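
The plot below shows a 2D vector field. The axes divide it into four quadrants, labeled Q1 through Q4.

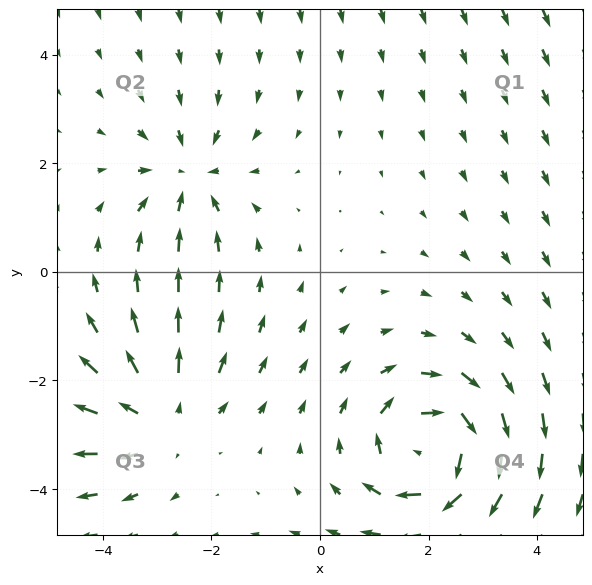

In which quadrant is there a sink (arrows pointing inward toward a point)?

The sink sits at approximately (-2.4, 1.7), which lies in quadrant Q2. The divergence there is about -3, negative as expected for a sink.

Q2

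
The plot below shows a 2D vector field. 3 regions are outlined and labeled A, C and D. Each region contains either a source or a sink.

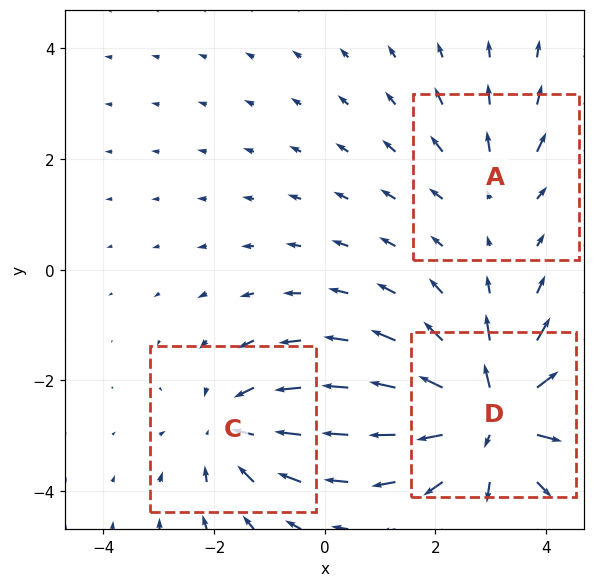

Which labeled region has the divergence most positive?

D

Divergence at each region's feature centre — A: about +2, C: about -3, D: about +5. Region D is most positive.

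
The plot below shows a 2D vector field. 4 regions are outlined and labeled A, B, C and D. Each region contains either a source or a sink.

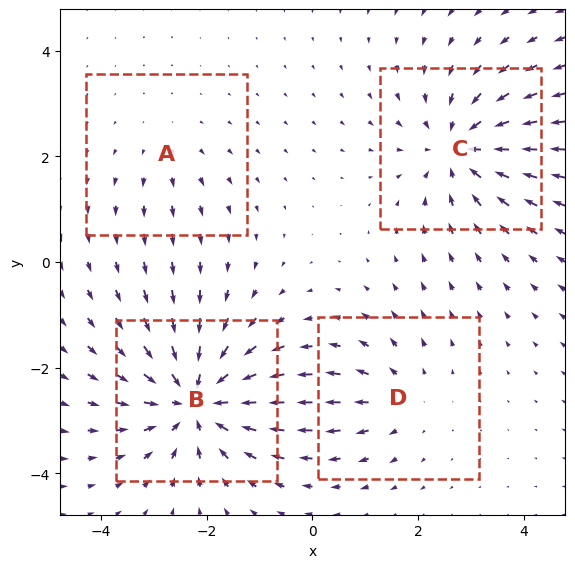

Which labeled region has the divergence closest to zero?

A

Divergence at each region's feature centre — A: about +2, B: about -6, C: about -5, D: about +3. Region A is closest to zero.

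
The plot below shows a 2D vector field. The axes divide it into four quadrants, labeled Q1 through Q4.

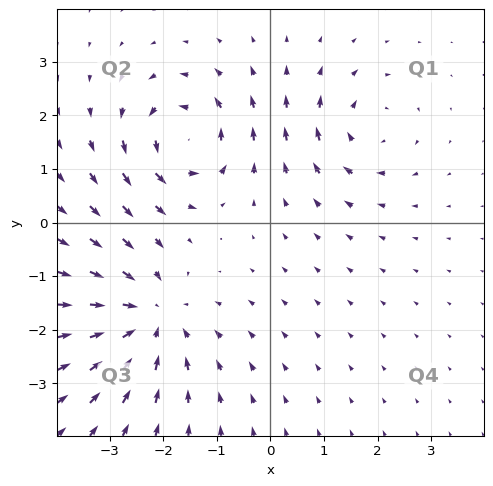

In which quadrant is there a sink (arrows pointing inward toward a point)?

Q3

The sink sits at approximately (-2.3, -1.8), which lies in quadrant Q3. The divergence there is about -4, negative as expected for a sink.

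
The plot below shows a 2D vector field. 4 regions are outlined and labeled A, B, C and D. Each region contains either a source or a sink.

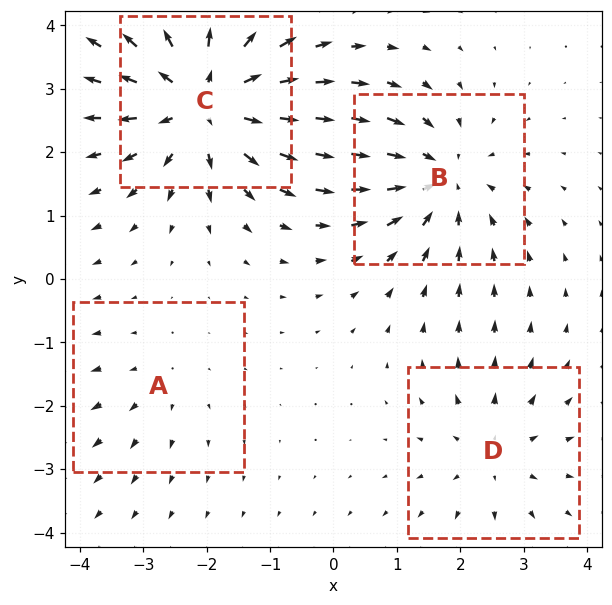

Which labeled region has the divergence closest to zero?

Divergence at each region's feature centre — A: about +2, B: about -5, C: about +7, D: about +3. Region A is closest to zero.

A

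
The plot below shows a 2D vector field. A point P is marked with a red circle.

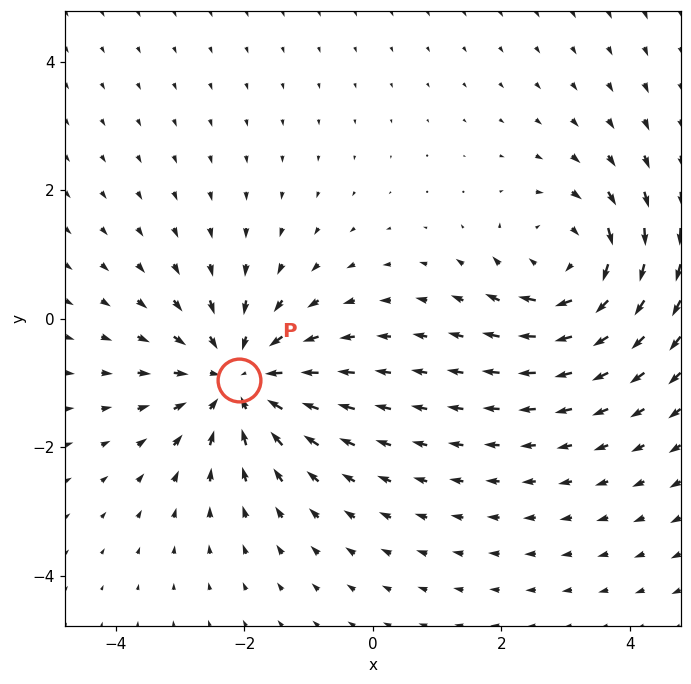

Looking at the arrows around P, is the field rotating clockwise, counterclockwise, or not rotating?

not rotating

Near P at (-2.1, -1.0) the arrows show no circulation. The curl there is ≈0.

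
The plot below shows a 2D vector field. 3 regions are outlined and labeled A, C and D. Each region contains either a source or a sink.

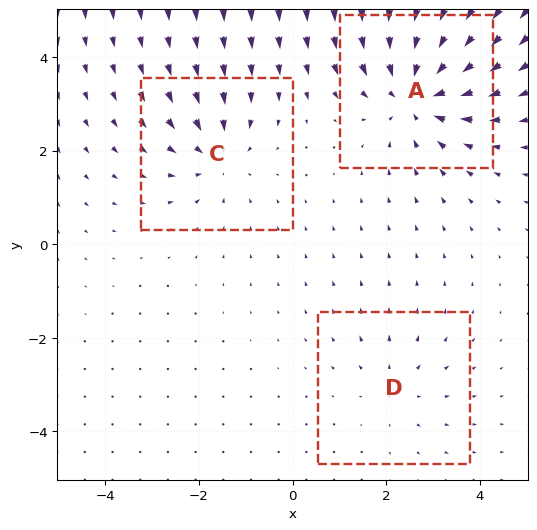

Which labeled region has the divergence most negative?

A

Divergence at each region's feature centre — A: about -5, C: about -3, D: about +2. Region A is most negative.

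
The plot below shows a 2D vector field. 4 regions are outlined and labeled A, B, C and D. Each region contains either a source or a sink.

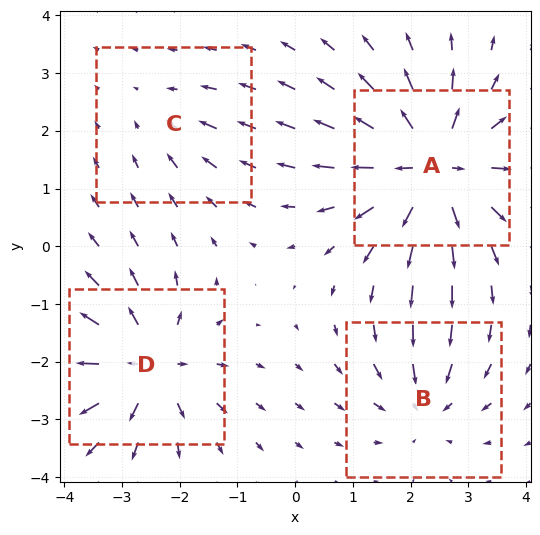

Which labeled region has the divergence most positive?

A

Divergence at each region's feature centre — A: about +7, B: about -4, C: about -2, D: about +6. Region A is most positive.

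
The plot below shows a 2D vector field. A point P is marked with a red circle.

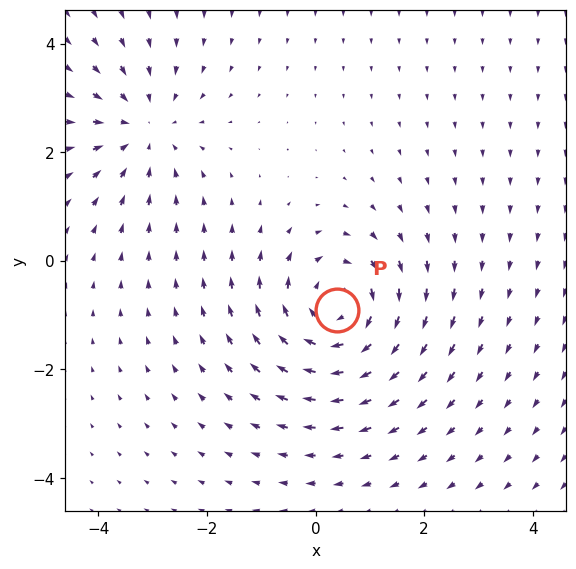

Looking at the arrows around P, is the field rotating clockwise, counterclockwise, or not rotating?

clockwise

Near P at (0.4, -0.9) the arrows circulate clockwise. The curl (z-component) there is about -4; negative curl means clockwise rotation.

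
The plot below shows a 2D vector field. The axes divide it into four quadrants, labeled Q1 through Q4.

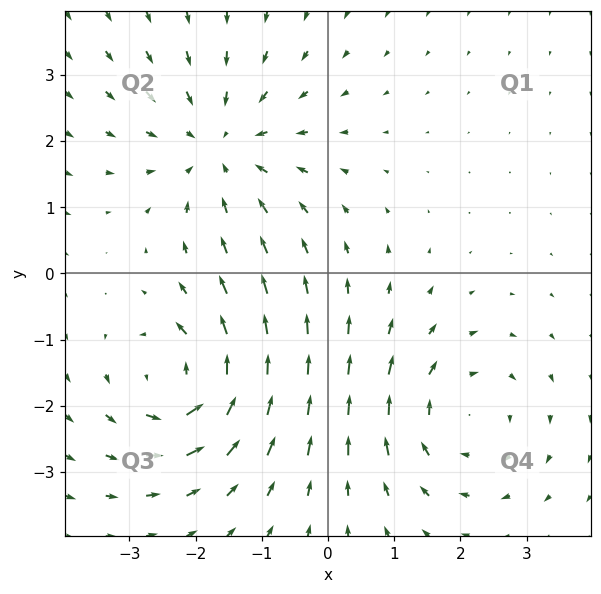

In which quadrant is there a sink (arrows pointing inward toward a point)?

Q2

The sink sits at approximately (-1.6, 1.9), which lies in quadrant Q2. The divergence there is about -4, negative as expected for a sink.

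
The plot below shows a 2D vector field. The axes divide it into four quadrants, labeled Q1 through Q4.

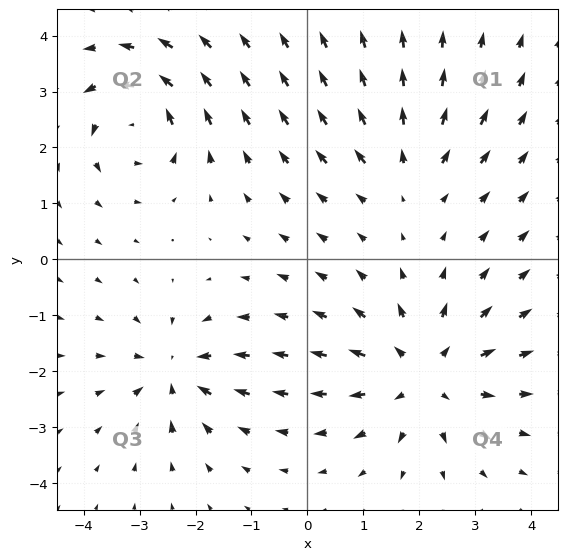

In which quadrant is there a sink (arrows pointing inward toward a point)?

Q3

The sink sits at approximately (-2.4, -2.0), which lies in quadrant Q3. The divergence there is about -4, negative as expected for a sink.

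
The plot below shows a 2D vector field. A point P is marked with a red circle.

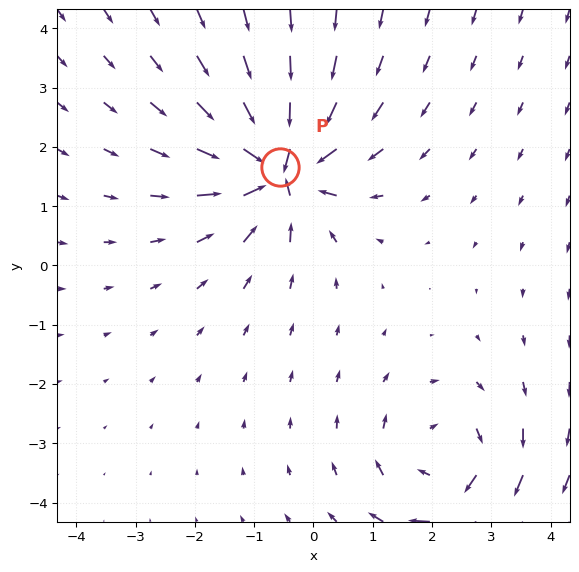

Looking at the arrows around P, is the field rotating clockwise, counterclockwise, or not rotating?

Near P at (-0.6, 1.7) the arrows show no circulation. The curl there is ≈0.

not rotating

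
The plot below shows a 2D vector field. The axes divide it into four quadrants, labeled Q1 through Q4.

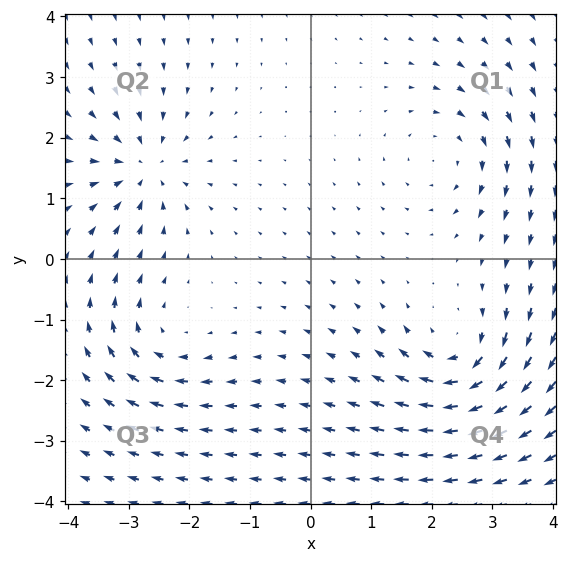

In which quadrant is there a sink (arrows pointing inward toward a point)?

Q2

The sink sits at approximately (-2.7, 1.5), which lies in quadrant Q2. The divergence there is about -4, negative as expected for a sink.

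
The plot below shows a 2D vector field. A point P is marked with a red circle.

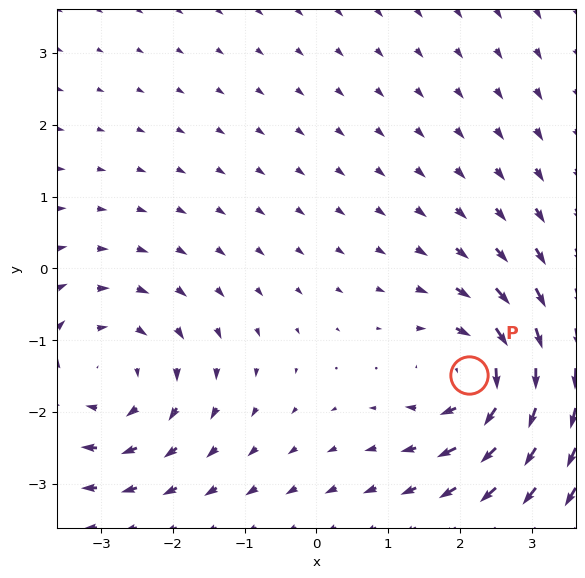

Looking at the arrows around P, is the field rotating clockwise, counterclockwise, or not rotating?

Near P at (2.1, -1.5) the arrows circulate clockwise. The curl (z-component) there is about -7; negative curl means clockwise rotation.

clockwise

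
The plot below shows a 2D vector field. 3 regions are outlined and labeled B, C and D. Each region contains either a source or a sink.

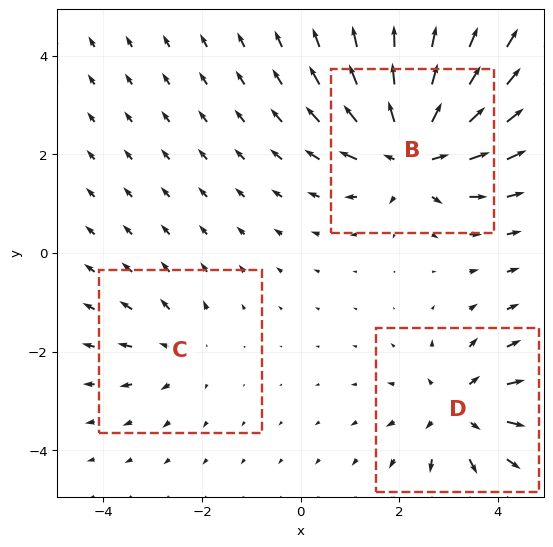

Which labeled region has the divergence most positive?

Divergence at each region's feature centre — B: about +6, C: about +2, D: about +4. Region B is most positive.

B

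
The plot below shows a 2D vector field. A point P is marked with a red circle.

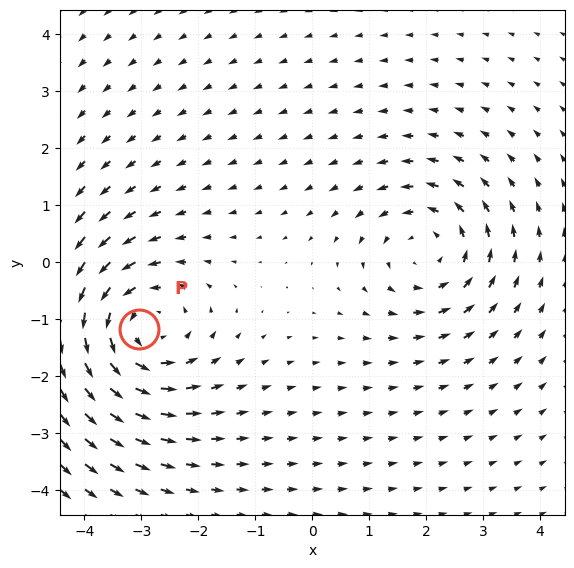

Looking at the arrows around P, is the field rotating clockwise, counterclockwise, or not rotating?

Near P at (-3.0, -1.2) the arrows circulate counterclockwise. The curl (z-component) there is about +4; positive curl means counterclockwise rotation.

counterclockwise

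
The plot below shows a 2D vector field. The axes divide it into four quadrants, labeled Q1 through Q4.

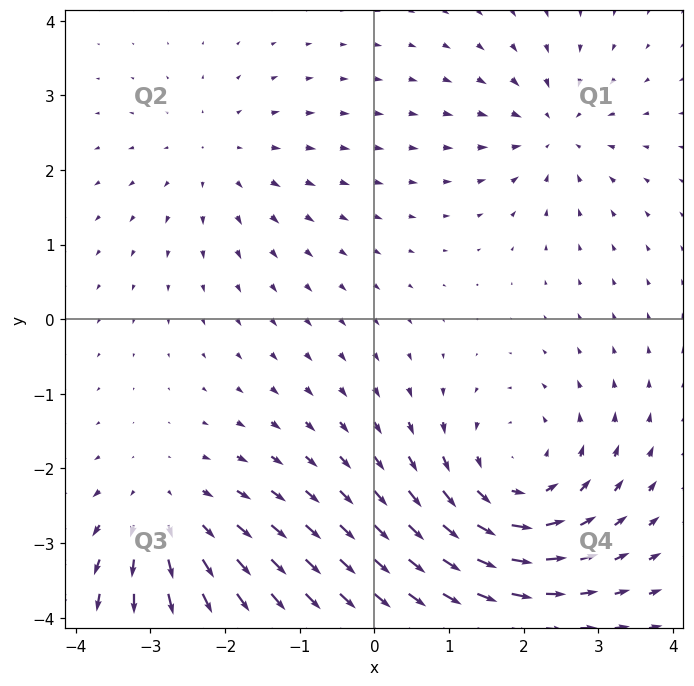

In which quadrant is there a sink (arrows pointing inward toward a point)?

Q1

The sink sits at approximately (2.4, 2.5), which lies in quadrant Q1. The divergence there is about -4, negative as expected for a sink.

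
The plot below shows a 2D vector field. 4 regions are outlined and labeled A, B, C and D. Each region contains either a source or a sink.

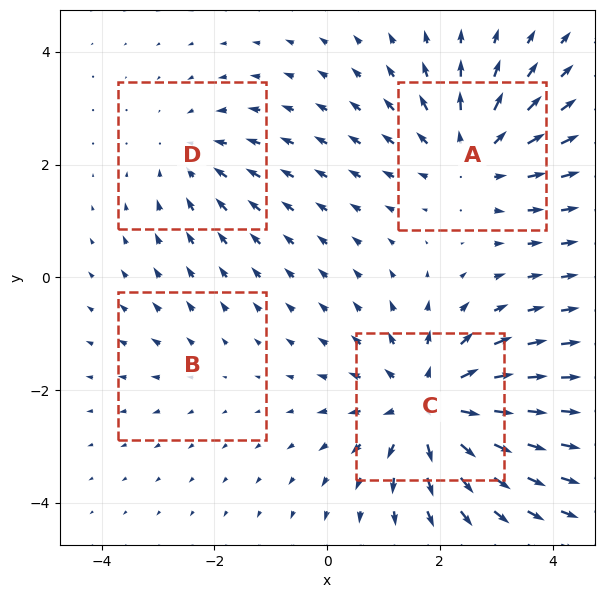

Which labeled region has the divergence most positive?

Divergence at each region's feature centre — A: about +5, B: about +2, C: about +7, D: about -3. Region C is most positive.

C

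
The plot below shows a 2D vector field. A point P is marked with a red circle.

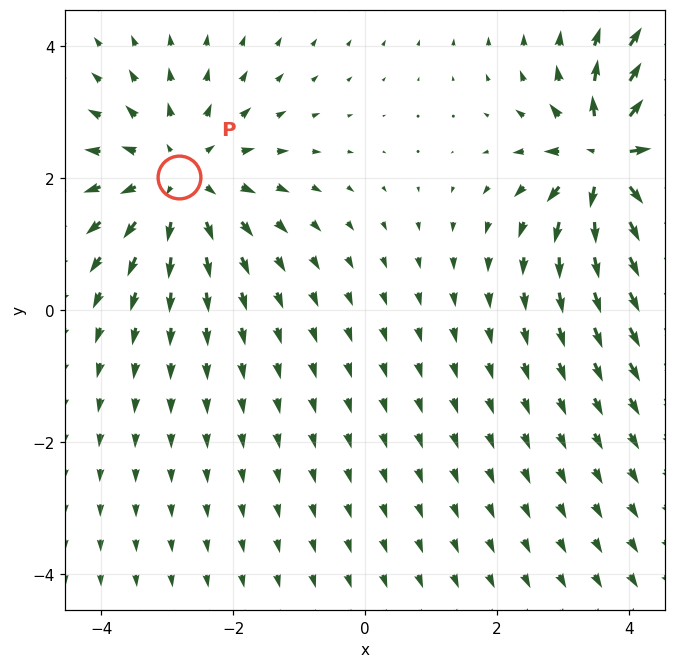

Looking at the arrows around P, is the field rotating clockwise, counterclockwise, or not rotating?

Near P at (-2.8, 2.0) the arrows show no circulation. The curl there is ≈0.

not rotating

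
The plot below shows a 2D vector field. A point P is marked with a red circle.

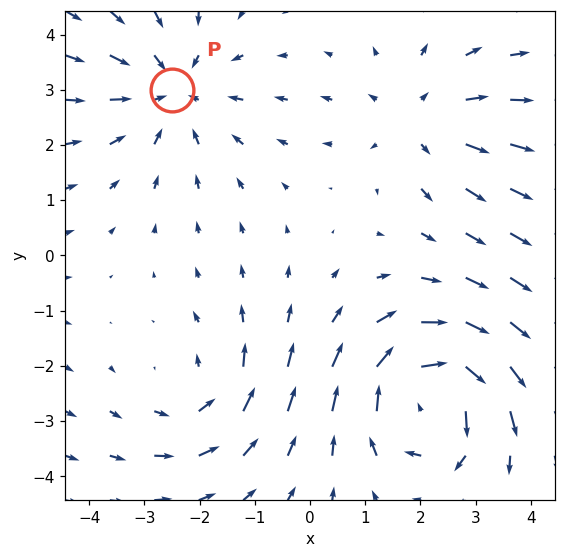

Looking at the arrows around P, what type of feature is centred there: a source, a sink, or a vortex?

sink

At P (-2.5, 3.0) the arrows converge inward. Divergence about -3, curl ≈0 — negative divergence with near-zero curl is a sink.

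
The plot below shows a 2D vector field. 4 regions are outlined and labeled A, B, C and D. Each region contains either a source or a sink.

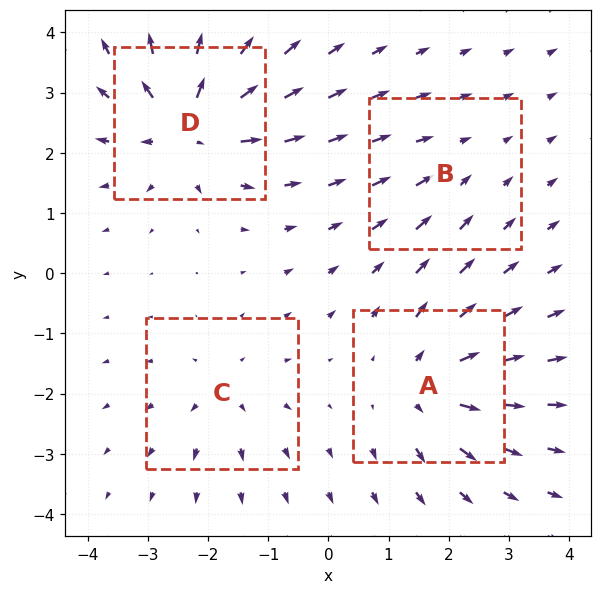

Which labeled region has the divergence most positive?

D

Divergence at each region's feature centre — A: about +5, B: about -2, C: about +4, D: about +7. Region D is most positive.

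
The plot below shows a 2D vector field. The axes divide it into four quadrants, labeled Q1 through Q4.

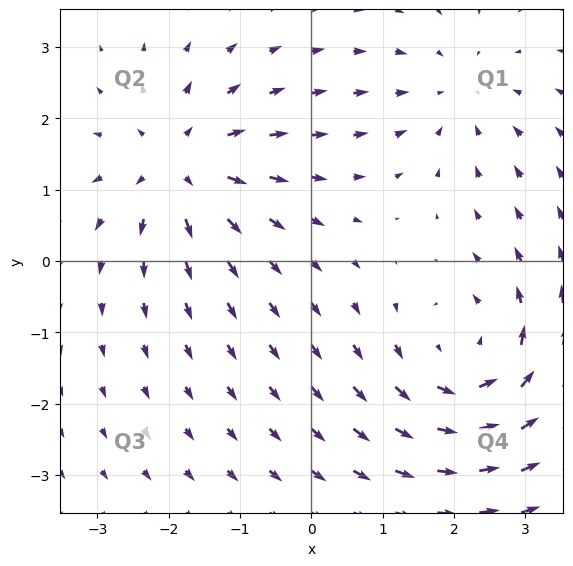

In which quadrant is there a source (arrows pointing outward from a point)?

Q2

The source sits at approximately (-1.8, 1.3), which lies in quadrant Q2. The divergence there is about +4, positive as expected for a source.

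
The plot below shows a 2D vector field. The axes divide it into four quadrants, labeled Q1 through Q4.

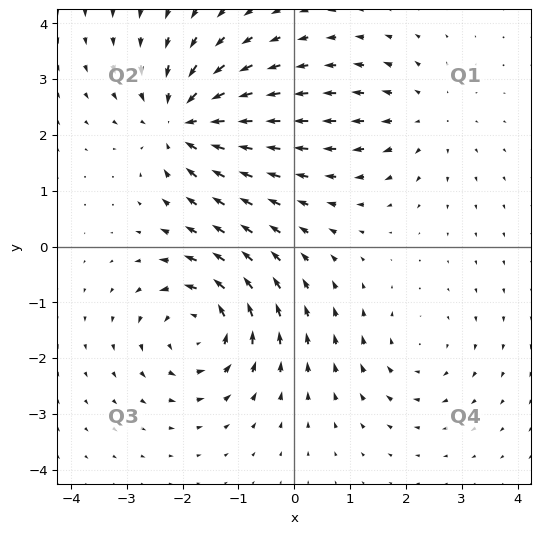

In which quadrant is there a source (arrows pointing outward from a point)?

Q1

The source sits at approximately (2.3, 2.3), which lies in quadrant Q1. The divergence there is about +3, positive as expected for a source.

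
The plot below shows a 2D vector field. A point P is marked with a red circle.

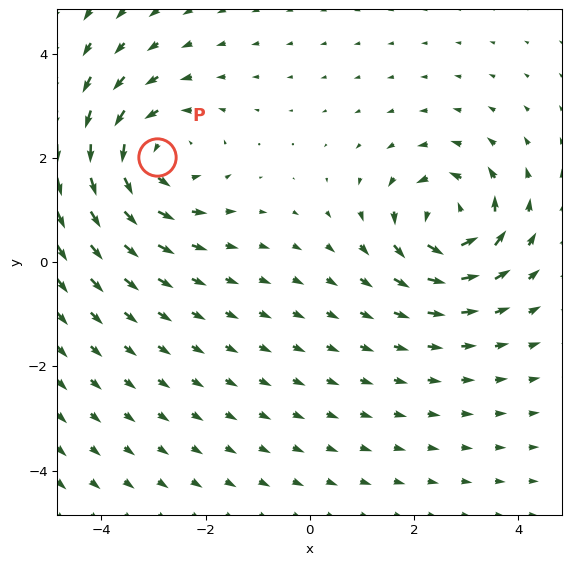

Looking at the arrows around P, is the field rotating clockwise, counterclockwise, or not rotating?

Near P at (-2.9, 2.0) the arrows circulate counterclockwise. The curl (z-component) there is about +3; positive curl means counterclockwise rotation.

counterclockwise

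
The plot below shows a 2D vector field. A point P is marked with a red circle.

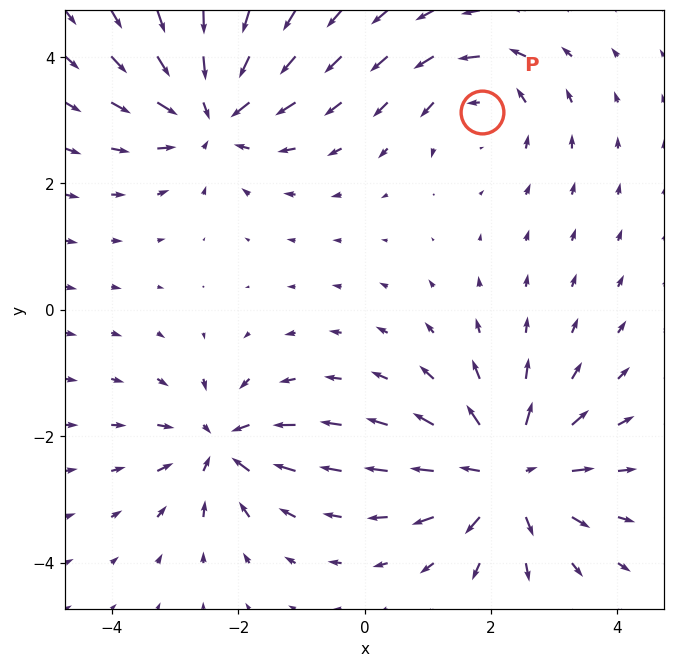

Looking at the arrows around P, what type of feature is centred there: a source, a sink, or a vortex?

At P (1.9, 3.1) the arrows circulate counterclockwise. Divergence ≈0, curl about +4 — near-zero divergence with nonzero curl is a vortex.

vortex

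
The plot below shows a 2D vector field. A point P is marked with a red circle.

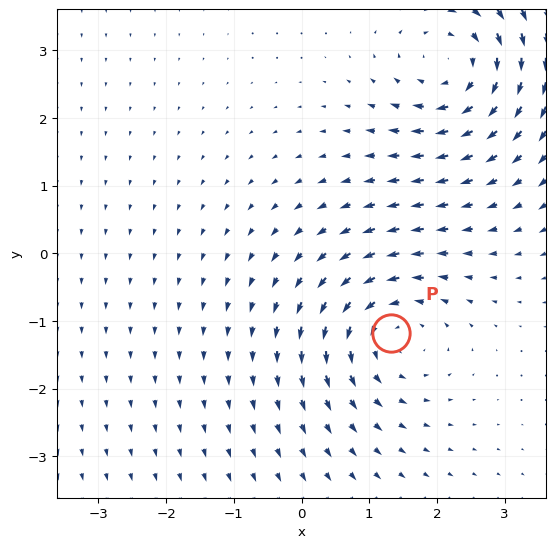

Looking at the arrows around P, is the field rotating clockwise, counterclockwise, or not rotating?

Near P at (1.3, -1.2) the arrows circulate counterclockwise. The curl (z-component) there is about +4; positive curl means counterclockwise rotation.

counterclockwise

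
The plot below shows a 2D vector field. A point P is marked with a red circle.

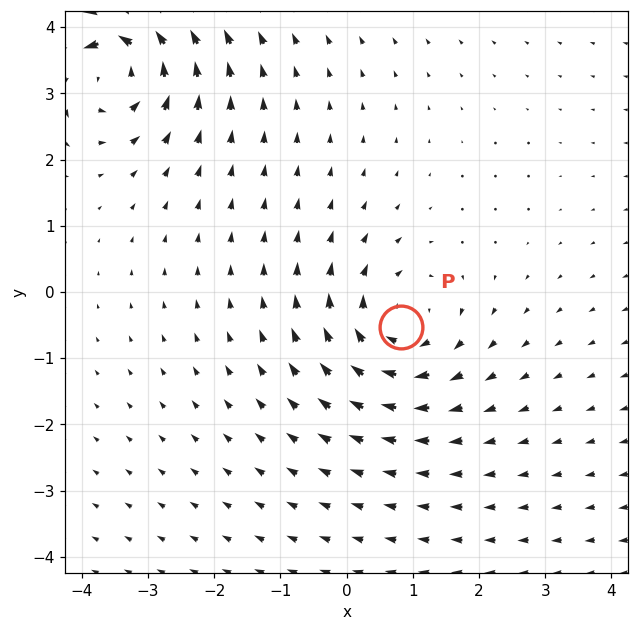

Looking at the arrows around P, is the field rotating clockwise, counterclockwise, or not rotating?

Near P at (0.8, -0.5) the arrows circulate clockwise. The curl (z-component) there is about -4; negative curl means clockwise rotation.

clockwise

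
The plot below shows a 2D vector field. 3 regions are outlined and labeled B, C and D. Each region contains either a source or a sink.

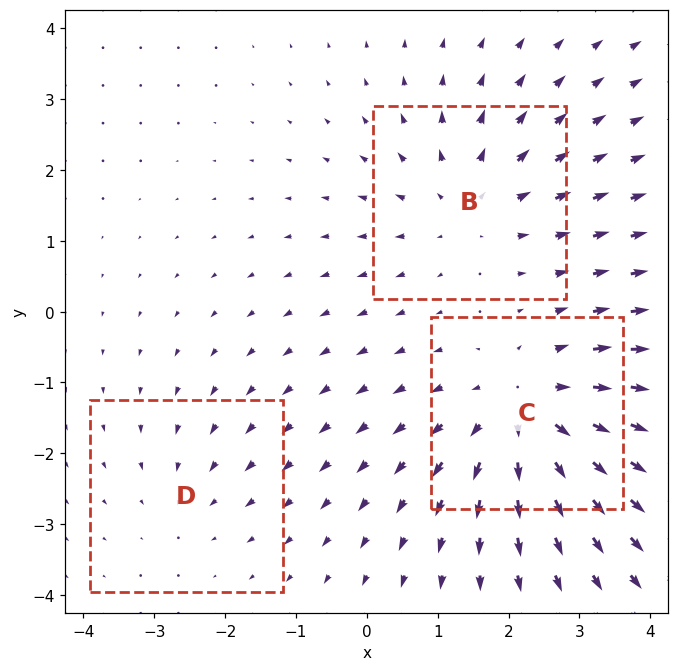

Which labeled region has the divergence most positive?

C

Divergence at each region's feature centre — B: about +3, C: about +4, D: about -2. Region C is most positive.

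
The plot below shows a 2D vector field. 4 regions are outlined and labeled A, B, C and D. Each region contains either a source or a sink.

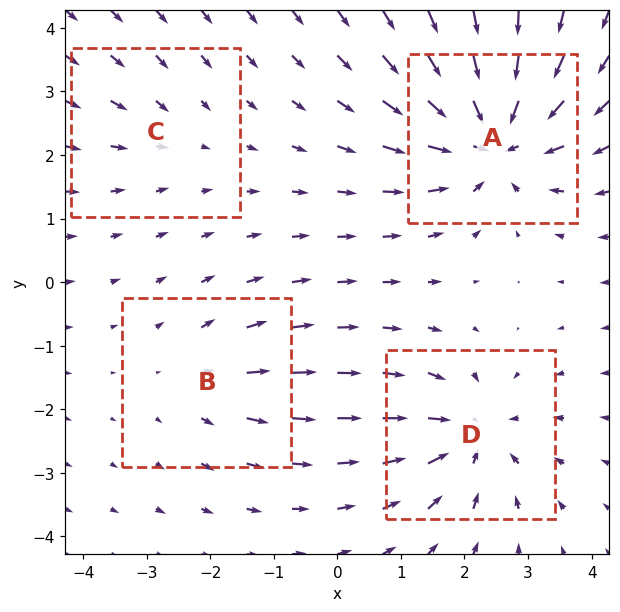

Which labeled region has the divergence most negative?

Divergence at each region's feature centre — A: about -8, B: about +3, C: about -2, D: about -5. Region A is most negative.

A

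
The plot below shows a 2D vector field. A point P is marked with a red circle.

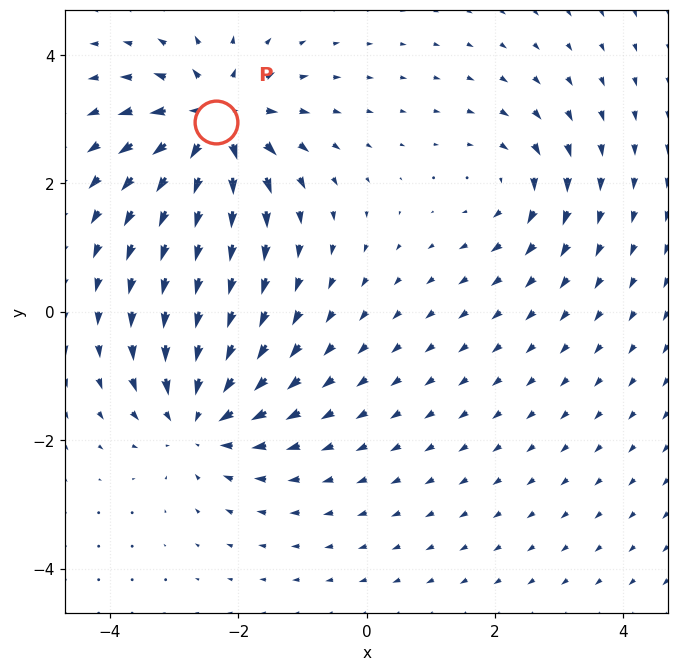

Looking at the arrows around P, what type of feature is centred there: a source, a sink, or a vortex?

source

At P (-2.3, 2.9) the arrows spread outward. Divergence about +7, curl ≈0 — positive divergence with near-zero curl is a source.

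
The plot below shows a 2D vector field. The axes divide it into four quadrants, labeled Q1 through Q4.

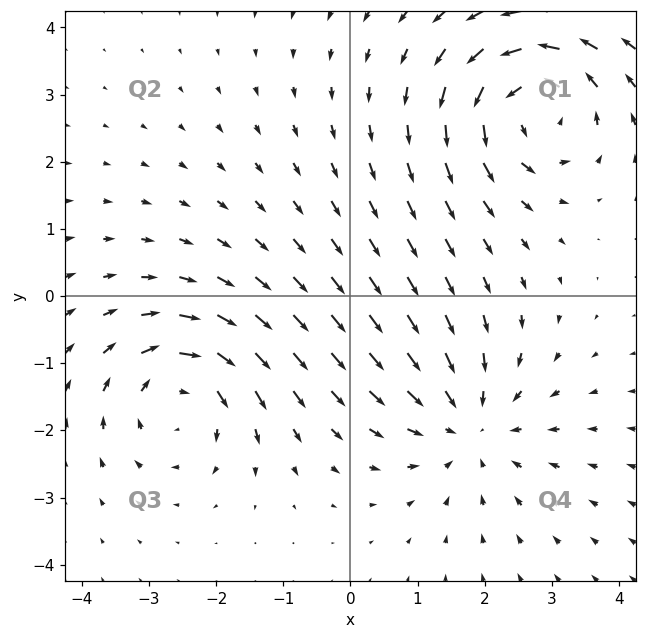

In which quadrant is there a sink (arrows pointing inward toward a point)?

The sink sits at approximately (1.8, -1.9), which lies in quadrant Q4. The divergence there is about -4, negative as expected for a sink.

Q4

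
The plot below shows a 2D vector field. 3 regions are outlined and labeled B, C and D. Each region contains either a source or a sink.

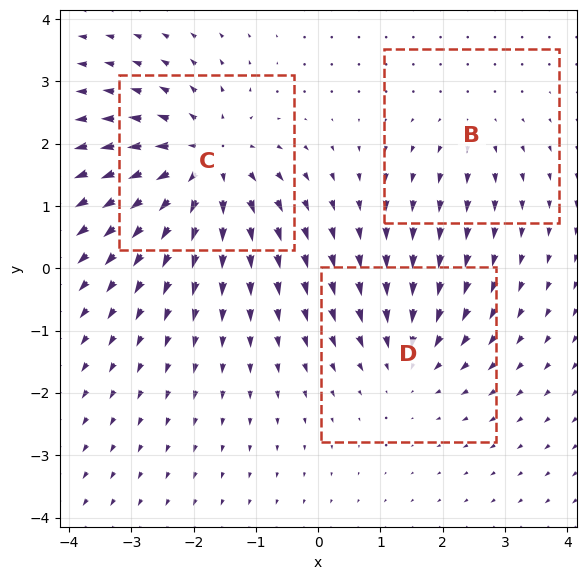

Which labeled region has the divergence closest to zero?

B

Divergence at each region's feature centre — B: about +2, C: about +5, D: about -3. Region B is closest to zero.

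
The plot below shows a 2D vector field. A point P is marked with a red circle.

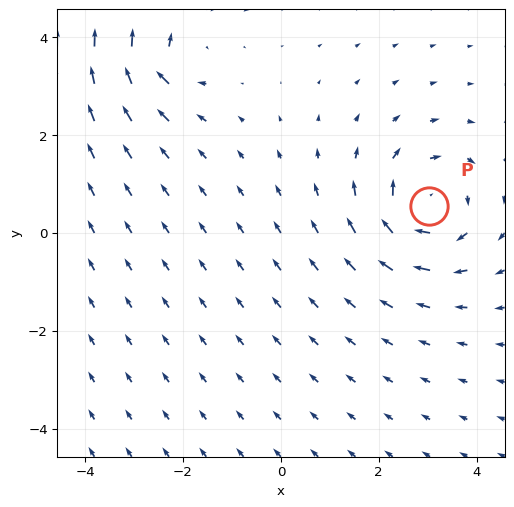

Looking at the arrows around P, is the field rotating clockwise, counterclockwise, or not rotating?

clockwise

Near P at (3.0, 0.5) the arrows circulate clockwise. The curl (z-component) there is about -5; negative curl means clockwise rotation.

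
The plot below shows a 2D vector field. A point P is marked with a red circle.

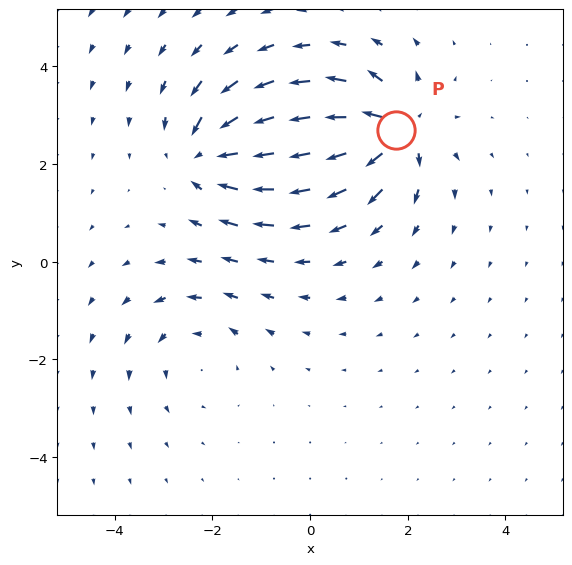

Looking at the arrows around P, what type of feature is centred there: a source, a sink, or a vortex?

source

At P (1.8, 2.7) the arrows spread outward. Divergence about +6, curl ≈0 — positive divergence with near-zero curl is a source.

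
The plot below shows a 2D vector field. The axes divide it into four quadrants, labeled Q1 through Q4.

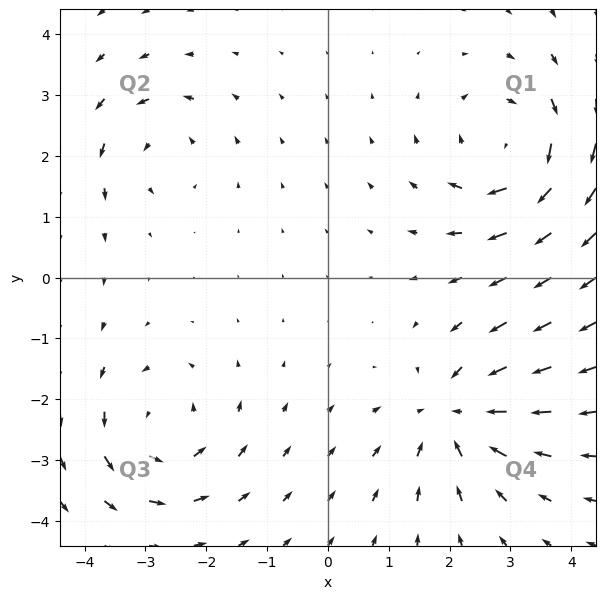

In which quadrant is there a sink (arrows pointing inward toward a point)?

The sink sits at approximately (2.1, -2.3), which lies in quadrant Q4. The divergence there is about -5, negative as expected for a sink.

Q4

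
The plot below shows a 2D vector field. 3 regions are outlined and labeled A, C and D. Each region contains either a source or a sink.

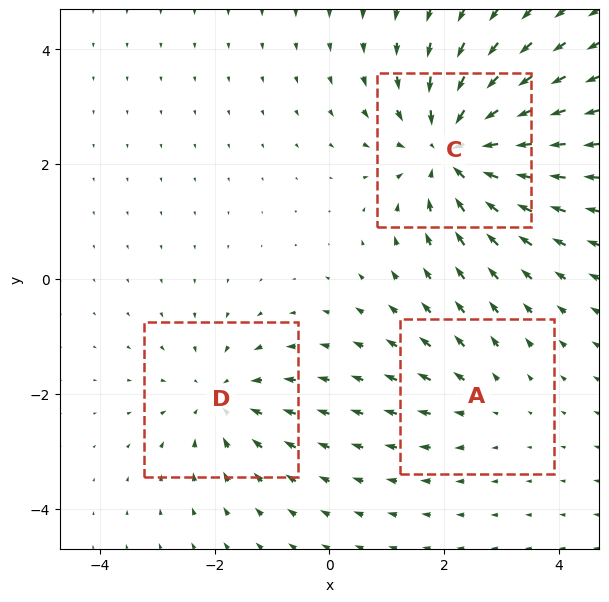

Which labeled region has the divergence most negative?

C

Divergence at each region's feature centre — A: about +2, C: about -5, D: about -3. Region C is most negative.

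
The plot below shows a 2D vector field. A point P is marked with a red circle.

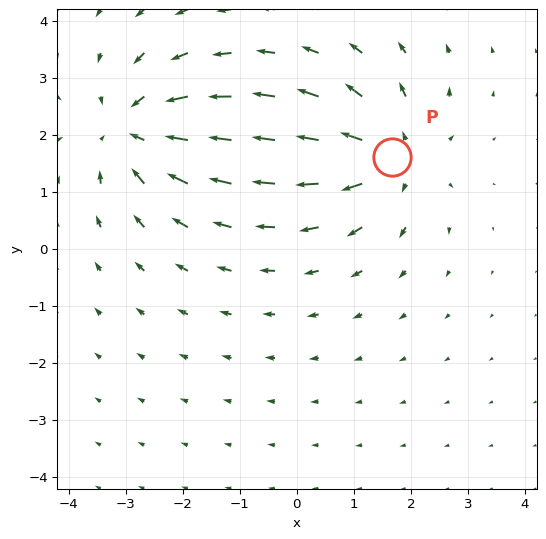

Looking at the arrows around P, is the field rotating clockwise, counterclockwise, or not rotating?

Near P at (1.7, 1.6) the arrows show no circulation. The curl there is ≈0.

not rotating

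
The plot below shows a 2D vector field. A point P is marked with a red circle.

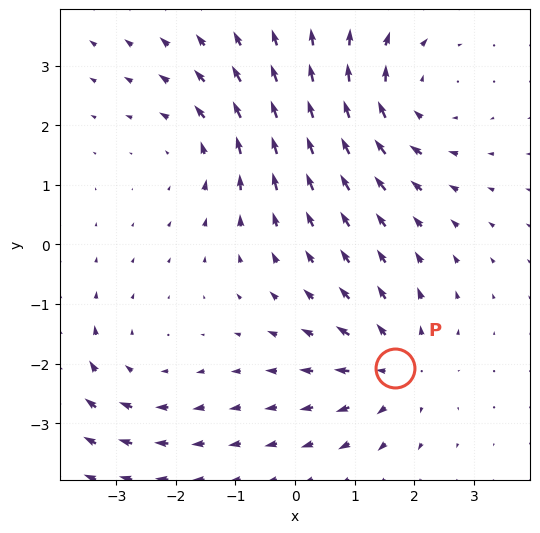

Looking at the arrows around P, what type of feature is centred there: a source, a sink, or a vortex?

At P (1.7, -2.1) the arrows spread outward. Divergence about +3, curl ≈0 — positive divergence with near-zero curl is a source.

source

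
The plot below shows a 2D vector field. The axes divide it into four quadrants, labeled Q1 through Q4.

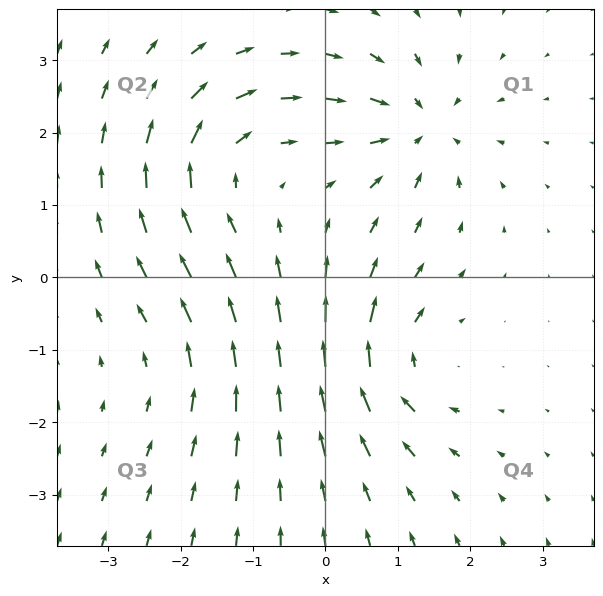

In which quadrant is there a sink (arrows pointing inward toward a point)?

The sink sits at approximately (1.3, 2.1), which lies in quadrant Q1. The divergence there is about -5, negative as expected for a sink.

Q1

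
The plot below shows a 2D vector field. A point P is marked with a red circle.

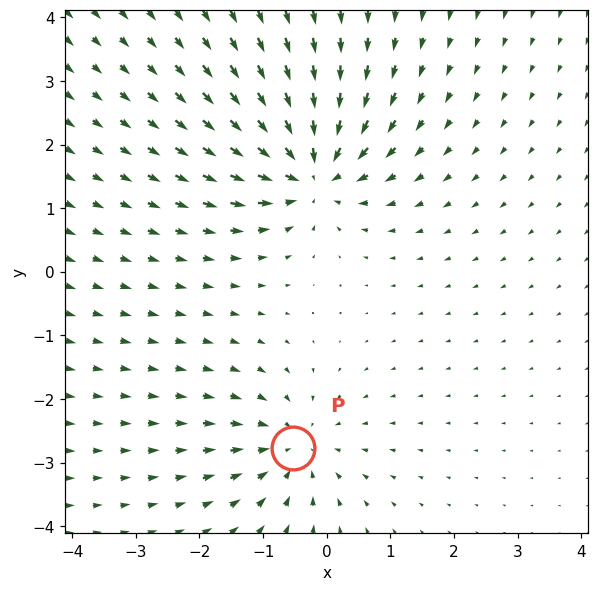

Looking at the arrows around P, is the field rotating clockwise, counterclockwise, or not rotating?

not rotating

Near P at (-0.5, -2.8) the arrows show no circulation. The curl there is ≈0.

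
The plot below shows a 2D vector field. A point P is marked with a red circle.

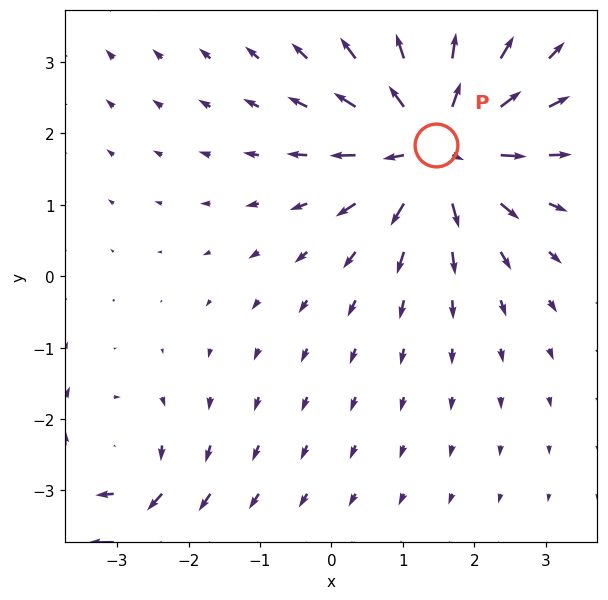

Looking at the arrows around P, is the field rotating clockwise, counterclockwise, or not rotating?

not rotating

Near P at (1.5, 1.8) the arrows show no circulation. The curl there is ≈0.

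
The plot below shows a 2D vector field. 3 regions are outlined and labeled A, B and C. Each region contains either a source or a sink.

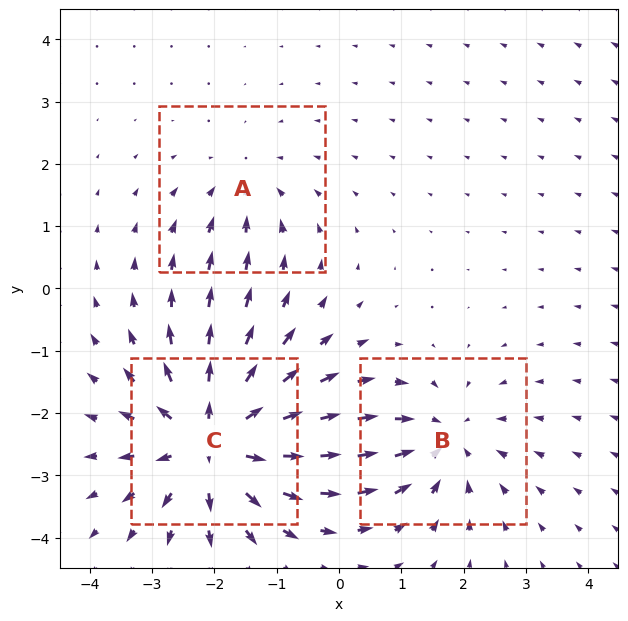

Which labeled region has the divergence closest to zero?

A

Divergence at each region's feature centre — A: about -2, B: about -3, C: about +5. Region A is closest to zero.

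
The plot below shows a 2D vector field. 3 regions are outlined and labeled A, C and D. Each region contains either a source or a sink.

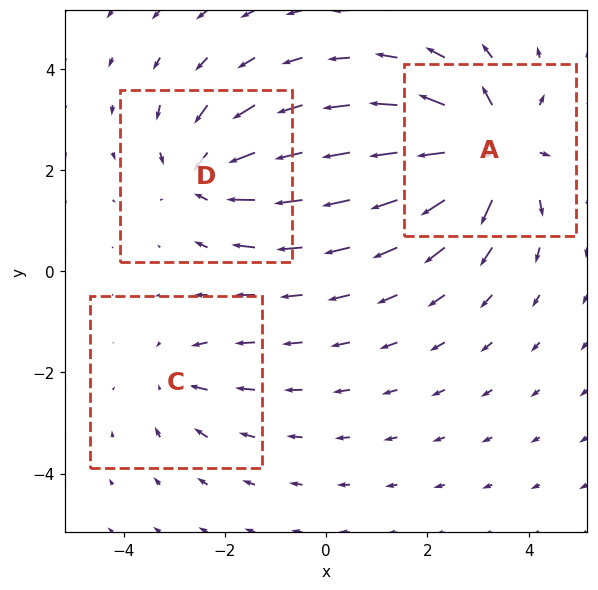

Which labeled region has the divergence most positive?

Divergence at each region's feature centre — A: about +5, C: about -2, D: about -4. Region A is most positive.

A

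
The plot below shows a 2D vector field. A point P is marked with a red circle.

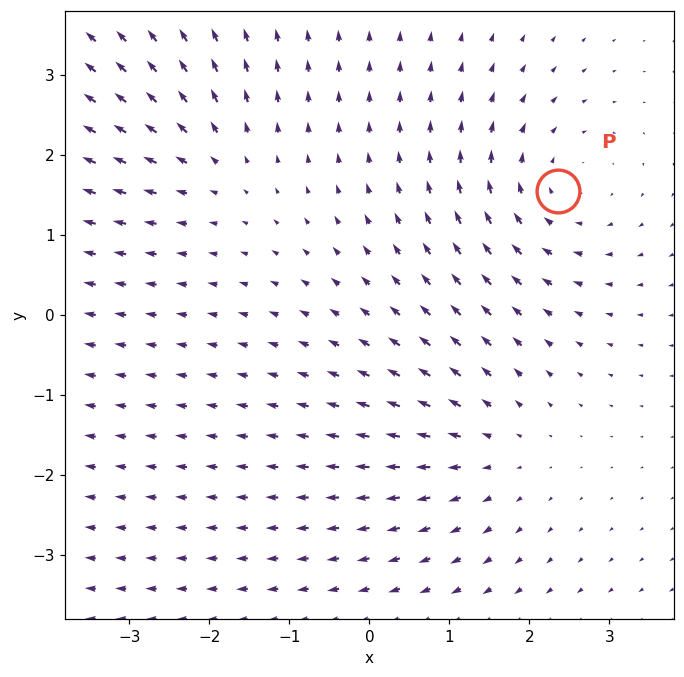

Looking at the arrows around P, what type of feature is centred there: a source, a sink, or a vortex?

At P (2.4, 1.6) the arrows circulate clockwise. Divergence ≈0, curl about -3 — near-zero divergence with nonzero curl is a vortex.

vortex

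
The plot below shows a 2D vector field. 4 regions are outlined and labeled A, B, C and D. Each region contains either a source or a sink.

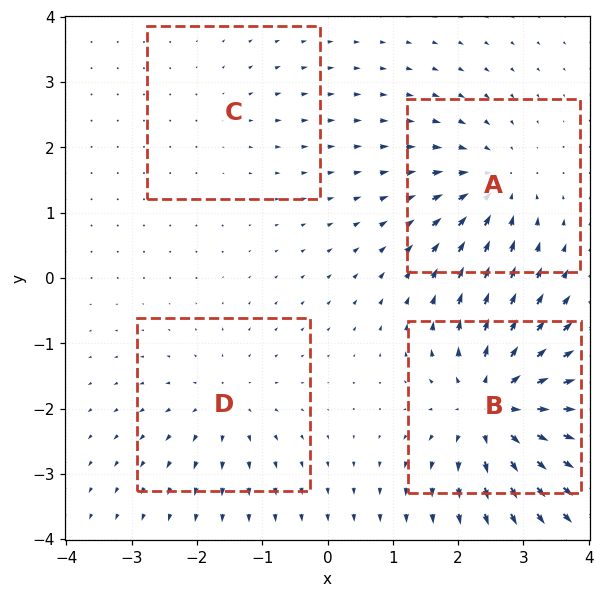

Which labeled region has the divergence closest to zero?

Divergence at each region's feature centre — A: about -5, B: about +8, C: about +2, D: about +4. Region C is closest to zero.

C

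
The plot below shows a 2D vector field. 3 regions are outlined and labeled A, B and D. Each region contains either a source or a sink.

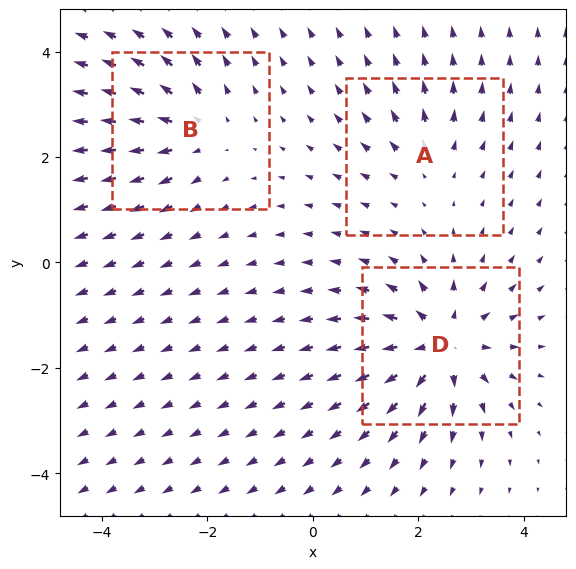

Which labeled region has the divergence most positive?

Divergence at each region's feature centre — A: about +2, B: about +3, D: about +5. Region D is most positive.

D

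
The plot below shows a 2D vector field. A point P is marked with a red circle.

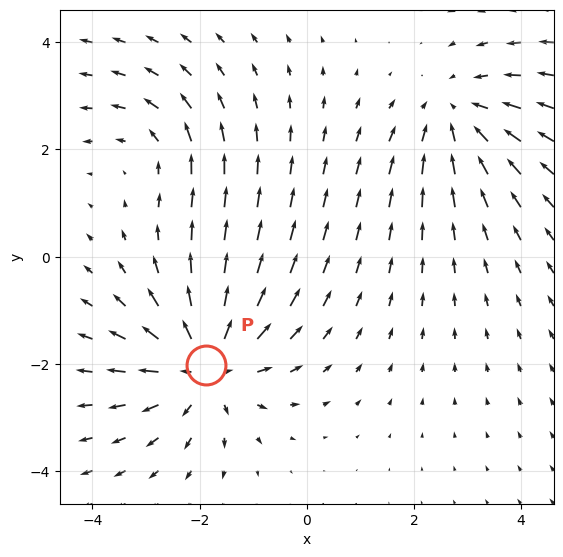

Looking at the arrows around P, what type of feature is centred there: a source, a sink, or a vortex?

At P (-1.9, -2.0) the arrows spread outward. Divergence about +5, curl ≈0 — positive divergence with near-zero curl is a source.

source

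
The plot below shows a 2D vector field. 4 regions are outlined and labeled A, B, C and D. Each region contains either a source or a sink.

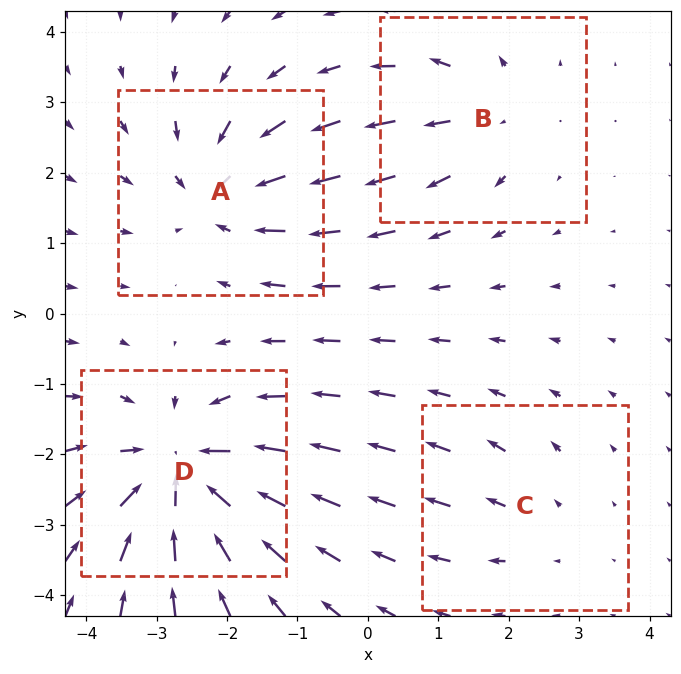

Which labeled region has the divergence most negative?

D

Divergence at each region's feature centre — A: about -5, B: about +3, C: about +2, D: about -7. Region D is most negative.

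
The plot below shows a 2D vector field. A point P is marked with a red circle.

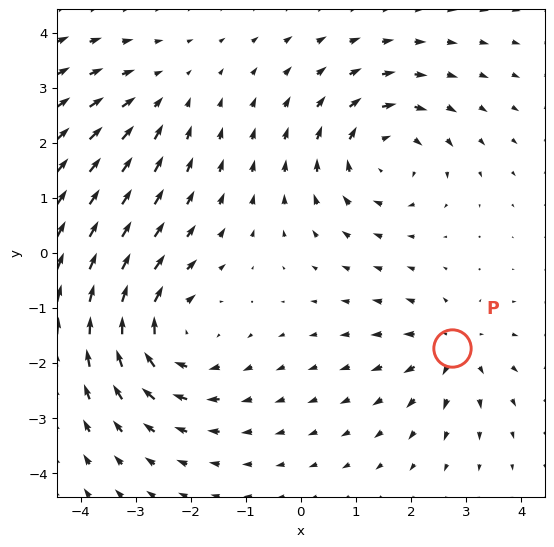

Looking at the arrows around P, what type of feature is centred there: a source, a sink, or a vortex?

At P (2.7, -1.7) the arrows spread outward. Divergence about +4, curl ≈0 — positive divergence with near-zero curl is a source.

source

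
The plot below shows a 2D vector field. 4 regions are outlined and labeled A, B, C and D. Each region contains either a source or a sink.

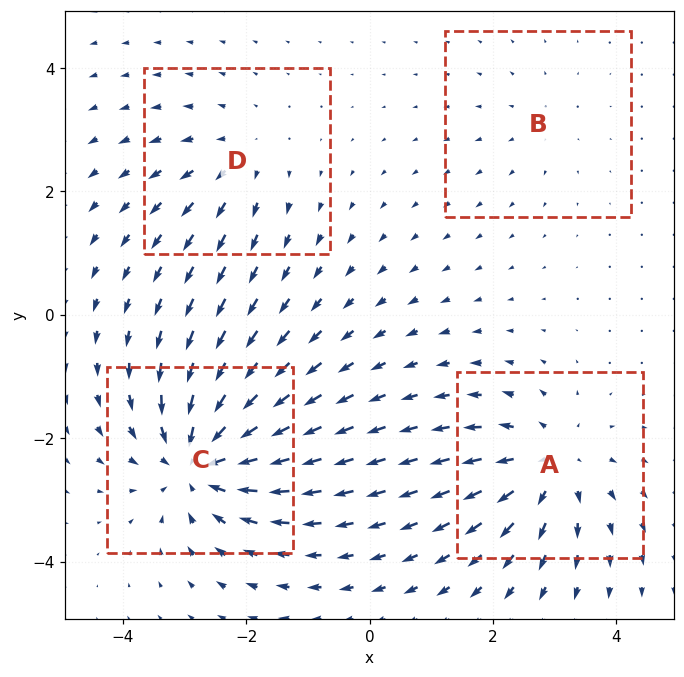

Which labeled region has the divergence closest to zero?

B

Divergence at each region's feature centre — A: about +5, B: about +2, C: about -7, D: about +3. Region B is closest to zero.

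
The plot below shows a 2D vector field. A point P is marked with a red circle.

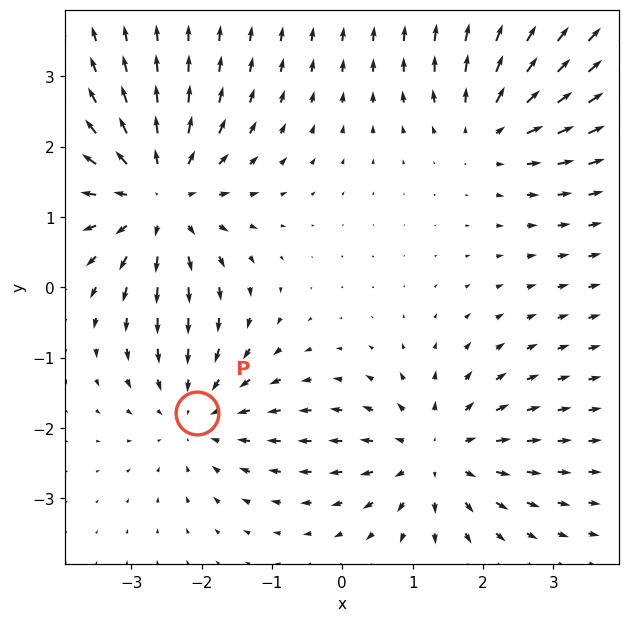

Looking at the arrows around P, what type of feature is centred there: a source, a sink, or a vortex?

At P (-2.1, -1.8) the arrows converge inward. Divergence about -3, curl ≈0 — negative divergence with near-zero curl is a sink.

sink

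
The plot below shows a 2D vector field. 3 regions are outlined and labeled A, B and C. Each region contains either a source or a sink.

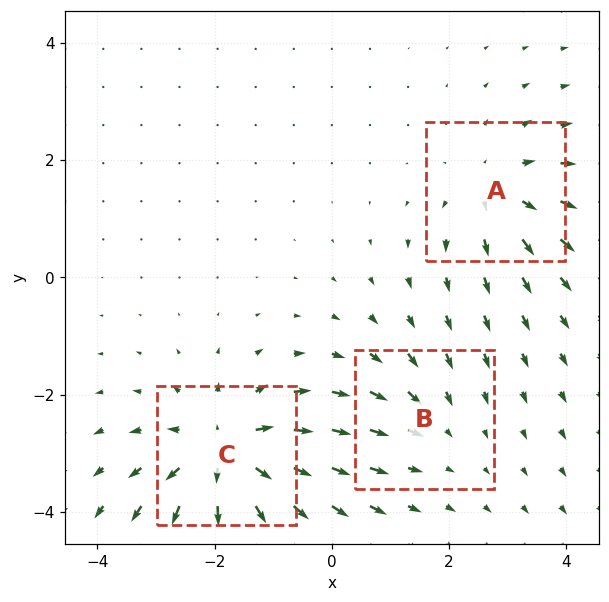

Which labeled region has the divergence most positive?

Divergence at each region's feature centre — A: about +3, B: about -2, C: about +5. Region C is most positive.

C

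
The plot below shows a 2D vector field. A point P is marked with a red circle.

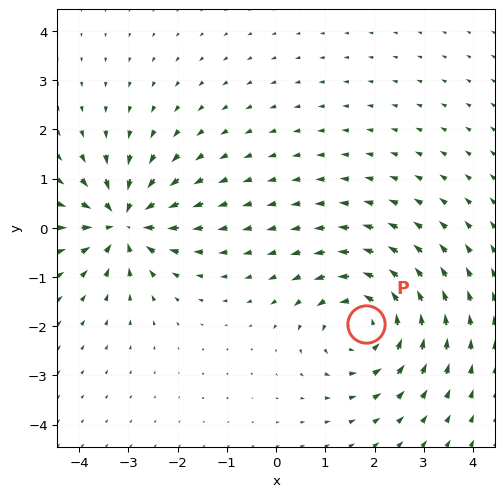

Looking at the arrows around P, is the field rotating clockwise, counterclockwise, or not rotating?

counterclockwise

Near P at (1.8, -1.9) the arrows circulate counterclockwise. The curl (z-component) there is about +4; positive curl means counterclockwise rotation.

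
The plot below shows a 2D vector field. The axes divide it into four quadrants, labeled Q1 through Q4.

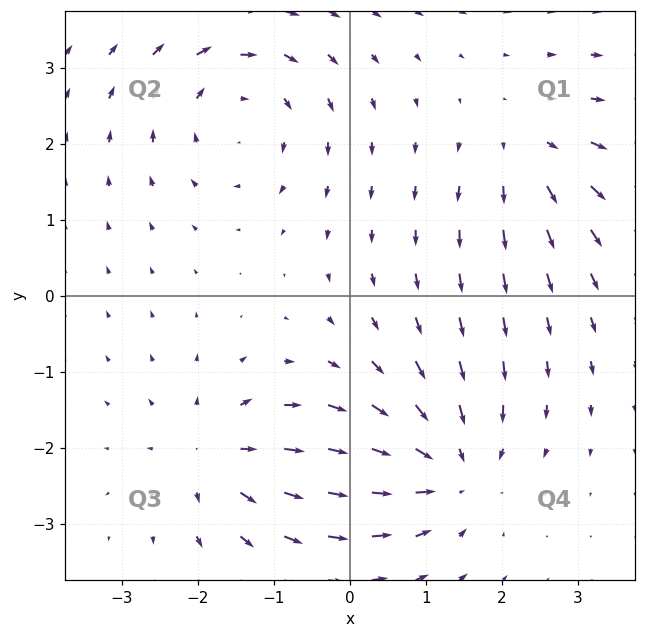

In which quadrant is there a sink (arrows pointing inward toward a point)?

The sink sits at approximately (1.3, -2.3), which lies in quadrant Q4. The divergence there is about -5, negative as expected for a sink.

Q4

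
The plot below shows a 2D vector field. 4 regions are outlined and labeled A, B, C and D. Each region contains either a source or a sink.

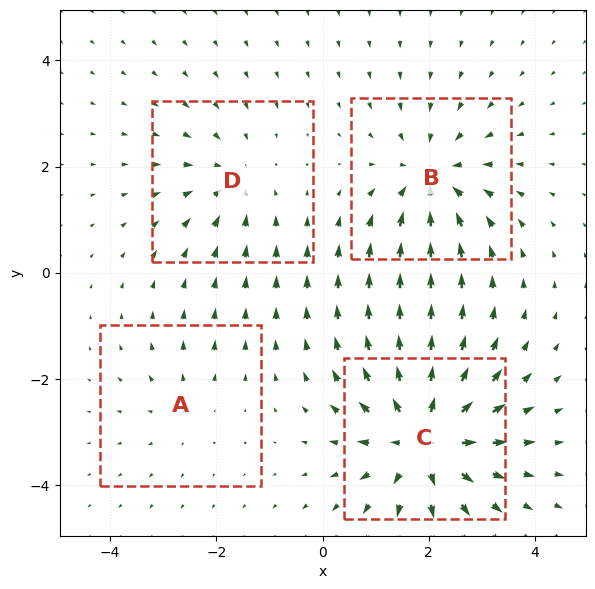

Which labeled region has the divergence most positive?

C

Divergence at each region's feature centre — A: about +2, B: about -5, C: about +7, D: about -3. Region C is most positive.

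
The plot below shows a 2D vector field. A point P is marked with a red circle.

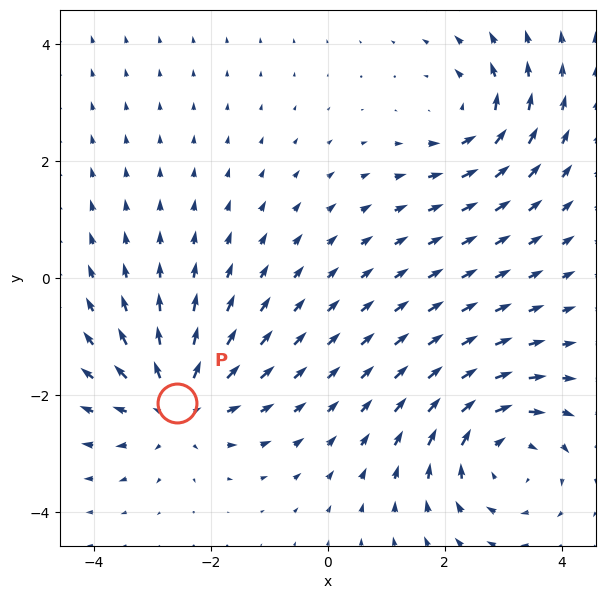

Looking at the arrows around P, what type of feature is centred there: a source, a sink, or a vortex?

source

At P (-2.6, -2.1) the arrows spread outward. Divergence about +4, curl ≈0 — positive divergence with near-zero curl is a source.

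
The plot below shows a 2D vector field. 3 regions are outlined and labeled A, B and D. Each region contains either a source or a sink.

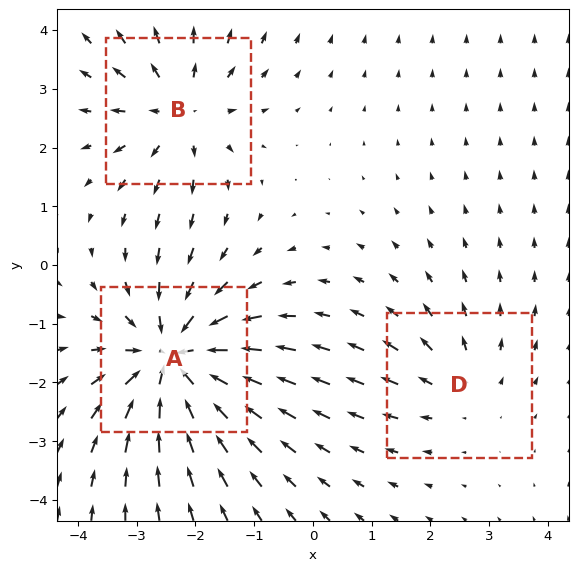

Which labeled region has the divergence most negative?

Divergence at each region's feature centre — A: about -5, B: about +3, D: about +2. Region A is most negative.

A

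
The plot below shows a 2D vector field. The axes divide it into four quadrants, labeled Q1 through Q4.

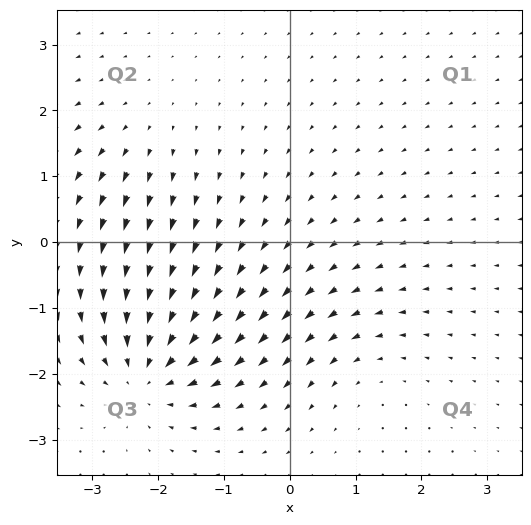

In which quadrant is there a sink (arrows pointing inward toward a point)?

The sink sits at approximately (-2.2, -2.0), which lies in quadrant Q3. The divergence there is about -6, negative as expected for a sink.

Q3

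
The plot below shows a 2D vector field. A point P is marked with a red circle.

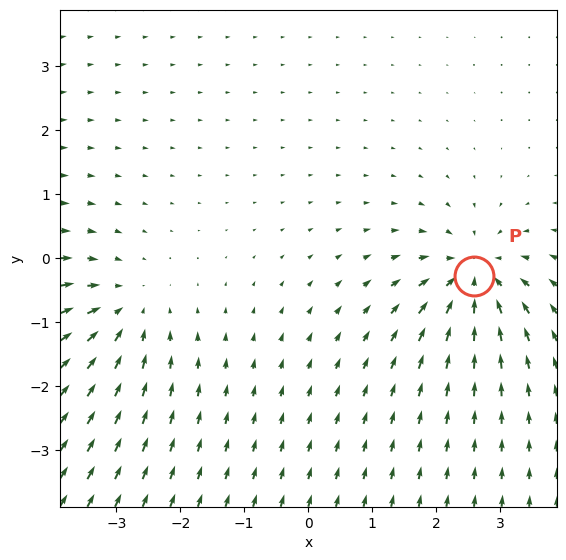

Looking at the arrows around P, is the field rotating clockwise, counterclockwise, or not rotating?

not rotating

Near P at (2.6, -0.3) the arrows show no circulation. The curl there is ≈0.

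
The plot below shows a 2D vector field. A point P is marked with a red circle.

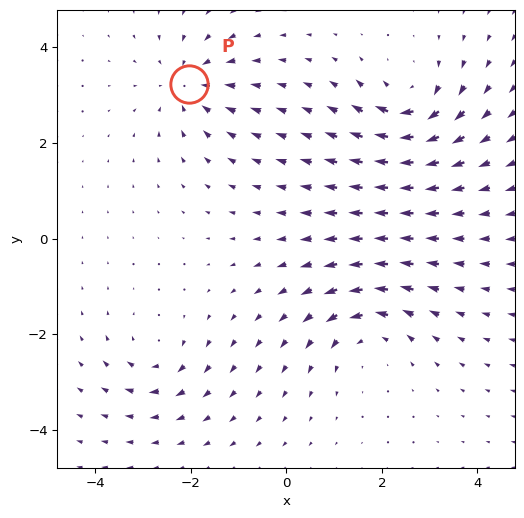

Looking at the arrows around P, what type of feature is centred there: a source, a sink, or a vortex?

sink

At P (-2.0, 3.2) the arrows converge inward. Divergence about -4, curl ≈0 — negative divergence with near-zero curl is a sink.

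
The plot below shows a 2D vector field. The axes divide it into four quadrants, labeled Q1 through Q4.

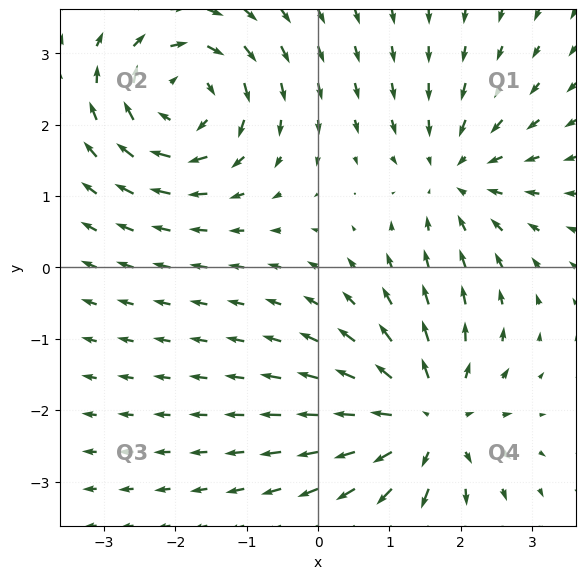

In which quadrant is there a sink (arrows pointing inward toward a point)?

The sink sits at approximately (1.9, 1.3), which lies in quadrant Q1. The divergence there is about -4, negative as expected for a sink.

Q1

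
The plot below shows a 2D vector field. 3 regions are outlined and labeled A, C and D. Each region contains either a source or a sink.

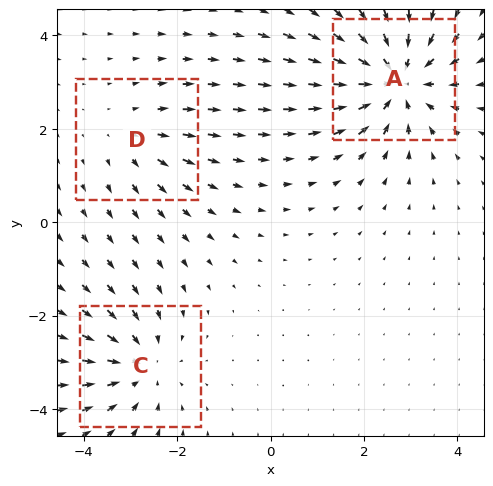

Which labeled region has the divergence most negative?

Divergence at each region's feature centre — A: about -5, C: about -3, D: about +2. Region A is most negative.

A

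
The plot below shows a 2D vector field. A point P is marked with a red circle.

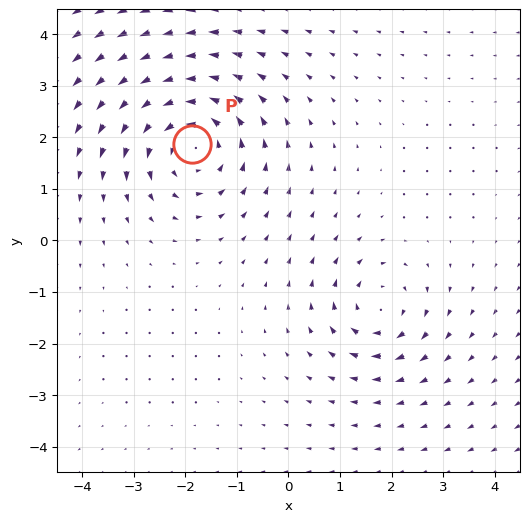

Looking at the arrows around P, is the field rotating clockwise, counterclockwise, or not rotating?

counterclockwise

Near P at (-1.9, 1.9) the arrows circulate counterclockwise. The curl (z-component) there is about +4; positive curl means counterclockwise rotation.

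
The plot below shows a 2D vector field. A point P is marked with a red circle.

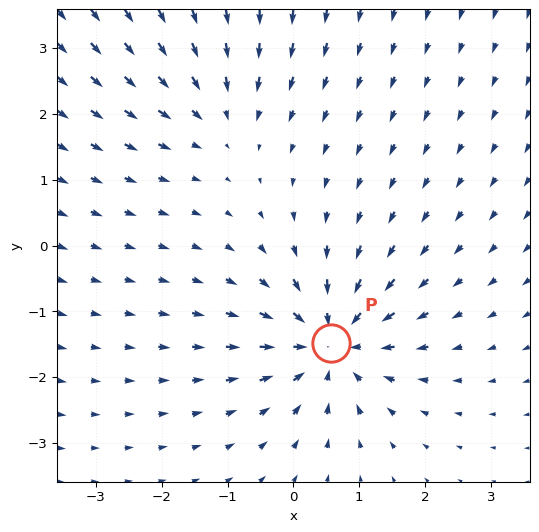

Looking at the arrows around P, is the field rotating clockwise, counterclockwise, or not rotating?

not rotating

Near P at (0.6, -1.5) the arrows show no circulation. The curl there is ≈0.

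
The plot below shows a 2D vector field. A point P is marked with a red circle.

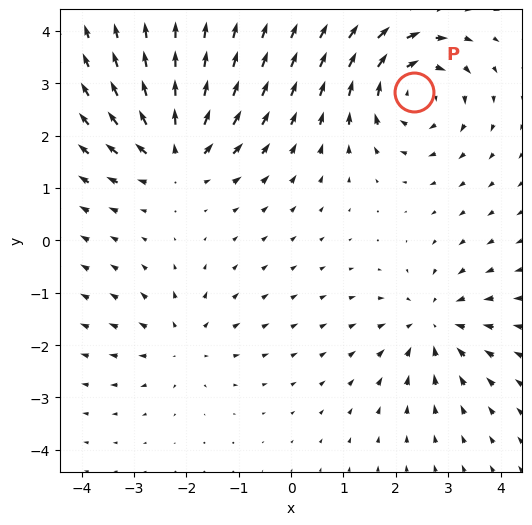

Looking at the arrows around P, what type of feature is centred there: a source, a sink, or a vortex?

At P (2.3, 2.8) the arrows circulate clockwise. Divergence ≈0, curl about -6 — near-zero divergence with nonzero curl is a vortex.

vortex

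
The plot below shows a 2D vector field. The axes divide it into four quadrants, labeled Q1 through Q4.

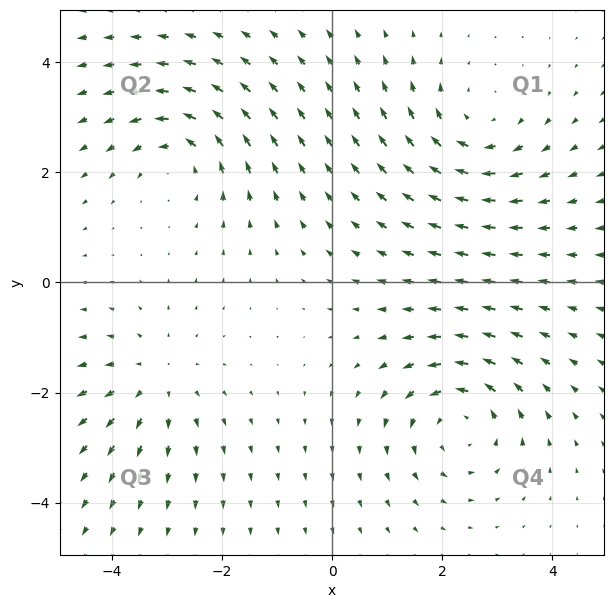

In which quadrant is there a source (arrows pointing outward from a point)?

Q3

The source sits at approximately (-3.2, -1.8), which lies in quadrant Q3. The divergence there is about +3, positive as expected for a source.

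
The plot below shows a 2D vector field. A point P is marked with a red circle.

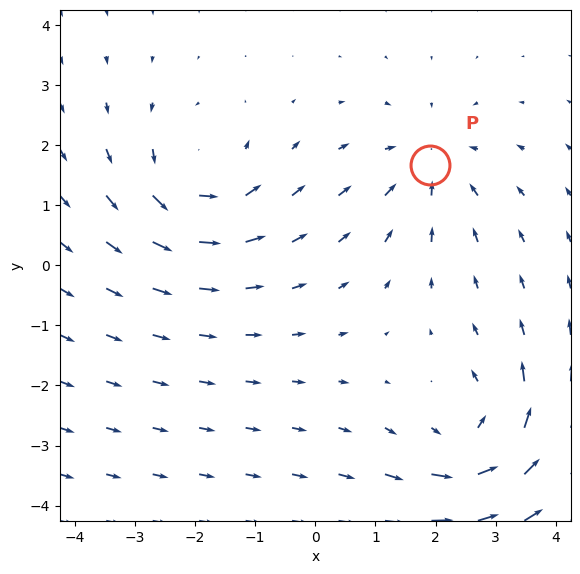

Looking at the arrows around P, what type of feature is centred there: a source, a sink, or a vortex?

At P (1.9, 1.7) the arrows converge inward. Divergence about -3, curl ≈0 — negative divergence with near-zero curl is a sink.

sink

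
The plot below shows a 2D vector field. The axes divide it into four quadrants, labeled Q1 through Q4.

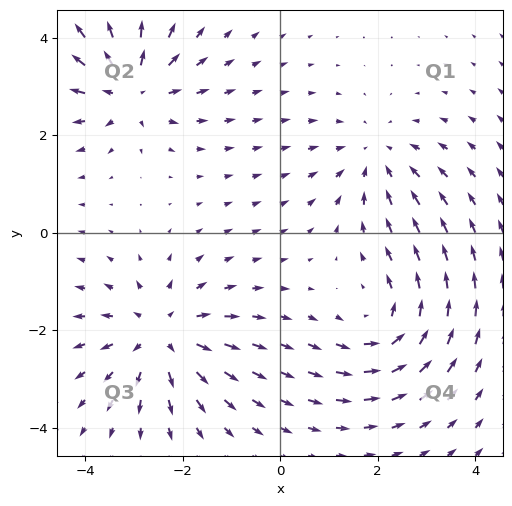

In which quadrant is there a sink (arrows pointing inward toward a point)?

The sink sits at approximately (2.0, 1.5), which lies in quadrant Q1. The divergence there is about -3, negative as expected for a sink.

Q1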